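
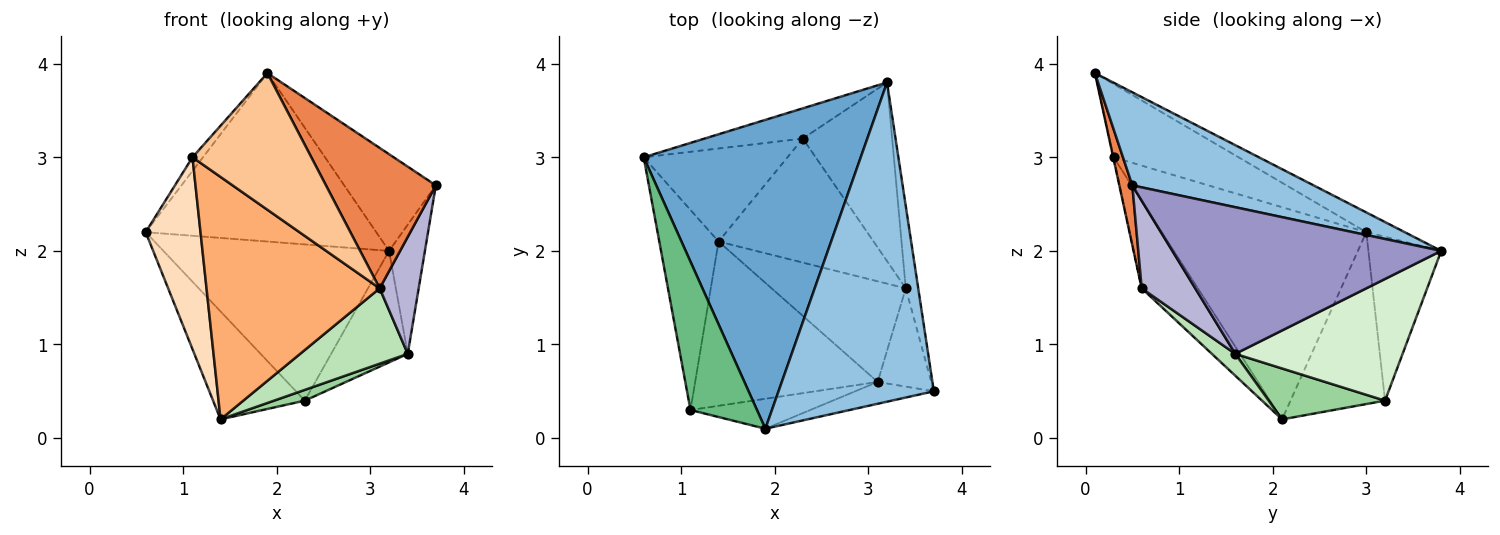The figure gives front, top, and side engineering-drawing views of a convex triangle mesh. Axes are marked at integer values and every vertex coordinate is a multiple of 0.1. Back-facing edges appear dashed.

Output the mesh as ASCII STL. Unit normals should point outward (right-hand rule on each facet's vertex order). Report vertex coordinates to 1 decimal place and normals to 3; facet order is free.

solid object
 facet normal -0.080 0.477 0.875
  outer loop
   vertex 1.9 0.1 3.9
   vertex 3.2 3.8 2.0
   vertex 0.6 3.0 2.2
  endloop
 endfacet
 facet normal 0.498 0.251 0.830
  outer loop
   vertex 1.9 0.1 3.9
   vertex 3.7 0.5 2.7
   vertex 3.2 3.8 2.0
  endloop
 endfacet
 facet normal -0.302 0.936 -0.181
  outer loop
   vertex 2.3 3.2 0.4
   vertex 0.6 3.0 2.2
   vertex 3.2 3.8 2.0
  endloop
 endfacet
 facet normal -0.615 0.597 -0.515
  outer loop
   vertex 2.3 3.2 0.4
   vertex 1.4 2.1 0.2
   vertex 0.6 3.0 2.2
  endloop
 endfacet
 facet normal 0.116 -0.981 -0.153
  outer loop
   vertex 3.1 0.6 1.6
   vertex 3.7 0.5 2.7
   vertex 1.9 0.1 3.9
  endloop
 endfacet
 facet normal -0.259 -0.800 -0.542
  outer loop
   vertex 1.1 0.3 3.0
   vertex 1.4 2.1 0.2
   vertex 3.1 0.6 1.6
  endloop
 endfacet
 facet normal -0.003 -0.977 -0.214
  outer loop
   vertex 1.1 0.3 3.0
   vertex 3.1 0.6 1.6
   vertex 1.9 0.1 3.9
  endloop
 endfacet
 facet normal -0.933 -0.250 -0.261
  outer loop
   vertex 1.1 0.3 3.0
   vertex 0.6 3.0 2.2
   vertex 1.4 2.1 0.2
  endloop
 endfacet
 facet normal -0.739 0.062 0.671
  outer loop
   vertex 1.1 0.3 3.0
   vertex 1.9 0.1 3.9
   vertex 0.6 3.0 2.2
  endloop
 endfacet
 facet normal 0.311 -0.082 -0.947
  outer loop
   vertex 3.4 1.6 0.9
   vertex 1.4 2.1 0.2
   vertex 2.3 3.2 0.4
  endloop
 endfacet
 facet normal 0.129 -0.594 -0.794
  outer loop
   vertex 3.4 1.6 0.9
   vertex 3.1 0.6 1.6
   vertex 1.4 2.1 0.2
  endloop
 endfacet
 facet normal 0.756 0.346 -0.555
  outer loop
   vertex 3.4 1.6 0.9
   vertex 2.3 3.2 0.4
   vertex 3.2 3.8 2.0
  endloop
 endfacet
 facet normal 0.988 0.132 -0.084
  outer loop
   vertex 3.4 1.6 0.9
   vertex 3.2 3.8 2.0
   vertex 3.7 0.5 2.7
  endloop
 endfacet
 facet normal 0.725 -0.528 -0.443
  outer loop
   vertex 3.4 1.6 0.9
   vertex 3.7 0.5 2.7
   vertex 3.1 0.6 1.6
  endloop
 endfacet
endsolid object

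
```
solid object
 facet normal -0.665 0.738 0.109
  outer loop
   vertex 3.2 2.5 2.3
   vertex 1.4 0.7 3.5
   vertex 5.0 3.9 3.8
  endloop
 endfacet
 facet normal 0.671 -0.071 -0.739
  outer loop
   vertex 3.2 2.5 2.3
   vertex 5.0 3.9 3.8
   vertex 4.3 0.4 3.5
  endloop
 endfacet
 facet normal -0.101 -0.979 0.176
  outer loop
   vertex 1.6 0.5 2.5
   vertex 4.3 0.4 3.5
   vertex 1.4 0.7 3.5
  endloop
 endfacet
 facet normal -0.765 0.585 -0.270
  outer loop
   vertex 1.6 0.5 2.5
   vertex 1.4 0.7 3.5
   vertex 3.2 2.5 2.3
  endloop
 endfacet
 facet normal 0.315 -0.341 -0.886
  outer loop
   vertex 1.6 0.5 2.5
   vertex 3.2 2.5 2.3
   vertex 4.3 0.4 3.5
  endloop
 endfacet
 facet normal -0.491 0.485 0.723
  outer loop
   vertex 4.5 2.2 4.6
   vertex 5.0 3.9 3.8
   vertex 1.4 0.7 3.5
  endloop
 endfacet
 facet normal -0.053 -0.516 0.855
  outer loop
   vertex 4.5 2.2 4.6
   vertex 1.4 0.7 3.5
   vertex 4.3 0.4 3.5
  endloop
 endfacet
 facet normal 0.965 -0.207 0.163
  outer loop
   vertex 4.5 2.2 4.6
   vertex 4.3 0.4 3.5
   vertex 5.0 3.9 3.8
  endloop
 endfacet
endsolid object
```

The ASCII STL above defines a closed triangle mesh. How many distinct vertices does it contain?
6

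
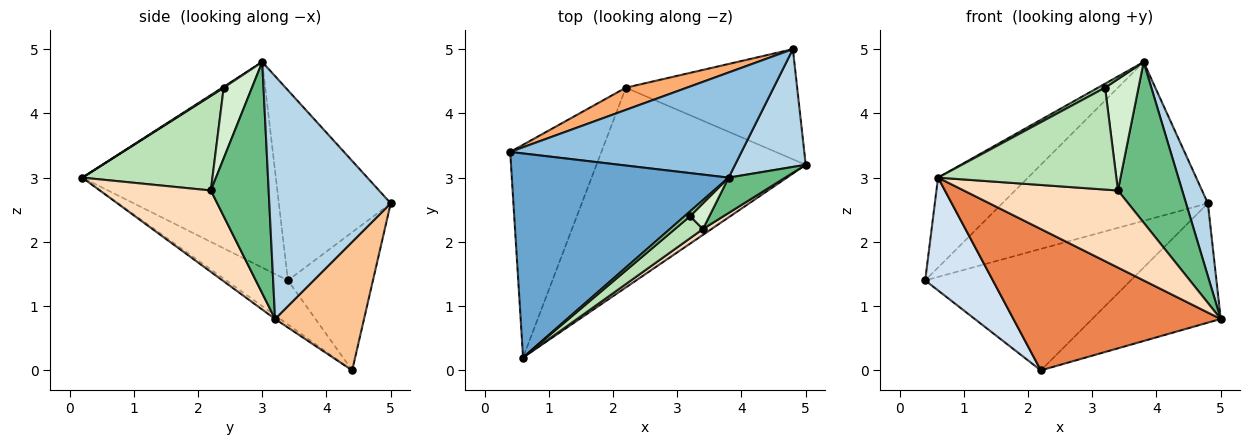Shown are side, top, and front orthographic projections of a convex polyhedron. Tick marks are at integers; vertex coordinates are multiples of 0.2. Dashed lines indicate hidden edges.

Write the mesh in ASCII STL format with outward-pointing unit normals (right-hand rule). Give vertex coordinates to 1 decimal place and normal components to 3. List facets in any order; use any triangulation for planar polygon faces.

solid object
 facet normal -0.655 0.305 0.691
  outer loop
   vertex 3.8 3.0 4.8
   vertex 0.4 3.4 1.4
   vertex 0.6 0.2 3.0
  endloop
 endfacet
 facet normal -0.413 0.759 0.503
  outer loop
   vertex 4.8 5.0 2.6
   vertex 0.4 3.4 1.4
   vertex 3.8 3.0 4.8
  endloop
 endfacet
 facet normal 0.946 -0.170 0.275
  outer loop
   vertex 4.8 5.0 2.6
   vertex 3.8 3.0 4.8
   vertex 5.0 3.2 0.8
  endloop
 endfacet
 facet normal -0.393 -0.431 -0.813
  outer loop
   vertex 2.2 4.4 0.0
   vertex 0.6 0.2 3.0
   vertex 0.4 3.4 1.4
  endloop
 endfacet
 facet normal -0.014 -0.578 -0.816
  outer loop
   vertex 2.2 4.4 0.0
   vertex 5.0 3.2 0.8
   vertex 0.6 0.2 3.0
  endloop
 endfacet
 facet normal -0.377 0.911 0.166
  outer loop
   vertex 2.2 4.4 0.0
   vertex 0.4 3.4 1.4
   vertex 4.8 5.0 2.6
  endloop
 endfacet
 facet normal 0.453 0.655 -0.605
  outer loop
   vertex 2.2 4.4 0.0
   vertex 4.8 5.0 2.6
   vertex 5.0 3.2 0.8
  endloop
 endfacet
 facet normal 0.583 -0.810 0.061
  outer loop
   vertex 3.4 2.2 2.8
   vertex 0.6 0.2 3.0
   vertex 5.0 3.2 0.8
  endloop
 endfacet
 facet normal 0.660 -0.734 0.161
  outer loop
   vertex 3.4 2.2 2.8
   vertex 5.0 3.2 0.8
   vertex 3.8 3.0 4.8
  endloop
 endfacet
 facet normal 0.127 -0.635 0.762
  outer loop
   vertex 3.2 2.4 4.4
   vertex 3.8 3.0 4.8
   vertex 0.6 0.2 3.0
  endloop
 endfacet
 facet normal 0.581 -0.796 0.172
  outer loop
   vertex 3.2 2.4 4.4
   vertex 0.6 0.2 3.0
   vertex 3.4 2.2 2.8
  endloop
 endfacet
 facet normal 0.636 -0.752 0.173
  outer loop
   vertex 3.2 2.4 4.4
   vertex 3.4 2.2 2.8
   vertex 3.8 3.0 4.8
  endloop
 endfacet
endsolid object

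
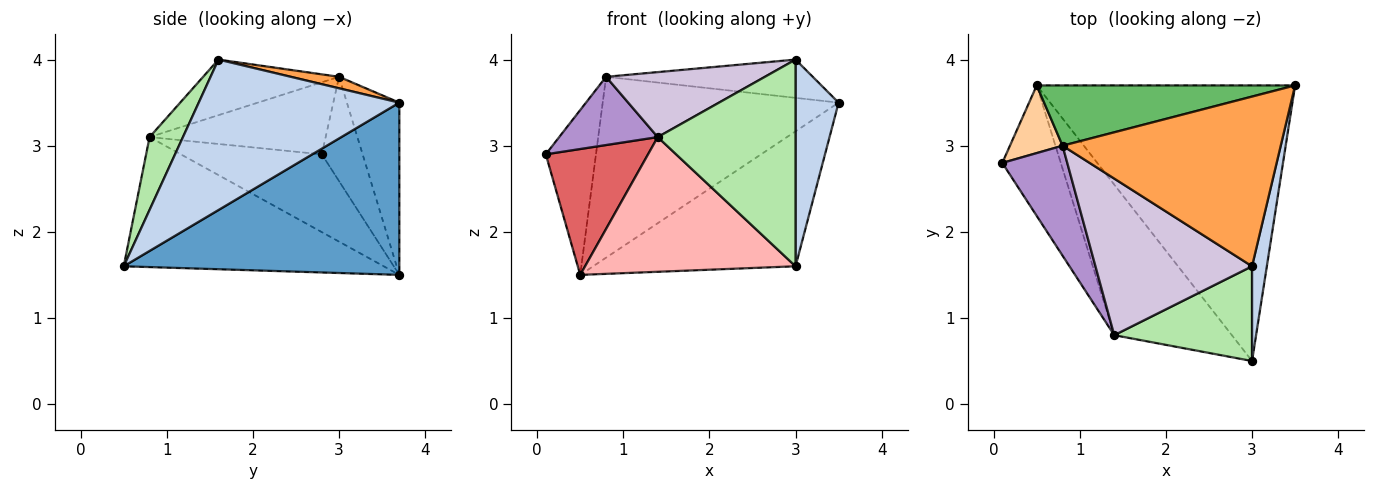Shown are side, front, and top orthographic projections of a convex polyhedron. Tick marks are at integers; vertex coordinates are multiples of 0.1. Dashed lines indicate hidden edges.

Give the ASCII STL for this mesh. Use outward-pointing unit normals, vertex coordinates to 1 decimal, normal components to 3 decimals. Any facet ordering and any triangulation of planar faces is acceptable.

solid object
 facet normal 0.514 0.377 -0.771
  outer loop
   vertex 0.5 3.7 1.5
   vertex 3.5 3.7 3.5
   vertex 3.0 0.5 1.6
  endloop
 endfacet
 facet normal 0.973 -0.209 0.096
  outer loop
   vertex 3.0 1.6 4.0
   vertex 3.0 0.5 1.6
   vertex 3.5 3.7 3.5
  endloop
 endfacet
 facet normal 0.051 0.220 0.974
  outer loop
   vertex 0.8 3.0 3.8
   vertex 3.0 1.6 4.0
   vertex 3.5 3.7 3.5
  endloop
 endfacet
 facet normal -0.601 0.739 0.303
  outer loop
   vertex 0.8 3.0 3.8
   vertex 0.5 3.7 1.5
   vertex 0.1 2.8 2.9
  endloop
 endfacet
 facet normal -0.206 0.928 0.309
  outer loop
   vertex 0.8 3.0 3.8
   vertex 3.5 3.7 3.5
   vertex 0.5 3.7 1.5
  endloop
 endfacet
 facet normal 0.215 -0.888 0.407
  outer loop
   vertex 1.4 0.8 3.1
   vertex 3.0 0.5 1.6
   vertex 3.0 1.6 4.0
  endloop
 endfacet
 facet normal -0.692 -0.501 -0.520
  outer loop
   vertex 1.4 0.8 3.1
   vertex 0.1 2.8 2.9
   vertex 0.5 3.7 1.5
  endloop
 endfacet
 facet normal -0.636 -0.515 -0.575
  outer loop
   vertex 1.4 0.8 3.1
   vertex 0.5 3.7 1.5
   vertex 3.0 0.5 1.6
  endloop
 endfacet
 facet normal -0.686 -0.384 0.619
  outer loop
   vertex 1.4 0.8 3.1
   vertex 0.8 3.0 3.8
   vertex 0.1 2.8 2.9
  endloop
 endfacet
 facet normal -0.312 -0.364 0.878
  outer loop
   vertex 1.4 0.8 3.1
   vertex 3.0 1.6 4.0
   vertex 0.8 3.0 3.8
  endloop
 endfacet
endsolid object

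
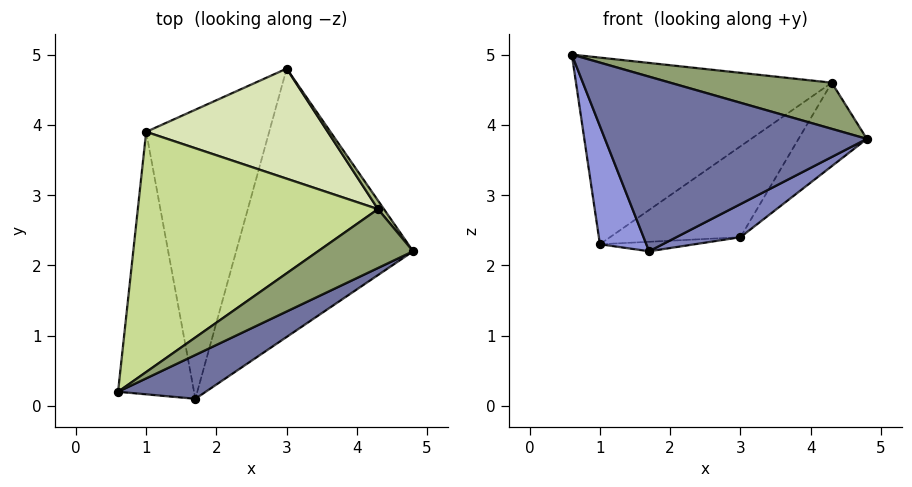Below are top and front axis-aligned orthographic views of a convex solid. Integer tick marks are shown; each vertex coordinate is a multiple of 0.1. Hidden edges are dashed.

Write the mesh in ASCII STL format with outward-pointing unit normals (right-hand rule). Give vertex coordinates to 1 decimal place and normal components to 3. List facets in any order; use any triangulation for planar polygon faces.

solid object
 facet normal 0.469 -0.856 0.215
  outer loop
   vertex 1.7 0.1 2.2
   vertex 4.8 2.2 3.8
   vertex 0.6 0.2 5.0
  endloop
 endfacet
 facet normal 0.511 -0.105 -0.853
  outer loop
   vertex 1.7 0.1 2.2
   vertex 3.0 4.8 2.4
   vertex 4.8 2.2 3.8
  endloop
 endfacet
 facet normal -0.921 -0.160 -0.356
  outer loop
   vertex 1.0 3.9 2.3
   vertex 1.7 0.1 2.2
   vertex 0.6 0.2 5.0
  endloop
 endfacet
 facet normal 0.035 0.033 -0.999
  outer loop
   vertex 1.0 3.9 2.3
   vertex 3.0 4.8 2.4
   vertex 1.7 0.1 2.2
  endloop
 endfacet
 facet normal 0.460 -0.548 0.699
  outer loop
   vertex 4.3 2.8 4.6
   vertex 0.6 0.2 5.0
   vertex 4.8 2.2 3.8
  endloop
 endfacet
 facet normal 0.805 0.590 0.061
  outer loop
   vertex 4.3 2.8 4.6
   vertex 4.8 2.2 3.8
   vertex 3.0 4.8 2.4
  endloop
 endfacet
 facet normal -0.327 0.580 0.746
  outer loop
   vertex 4.3 2.8 4.6
   vertex 1.0 3.9 2.3
   vertex 0.6 0.2 5.0
  endloop
 endfacet
 facet normal -0.309 0.606 0.733
  outer loop
   vertex 4.3 2.8 4.6
   vertex 3.0 4.8 2.4
   vertex 1.0 3.9 2.3
  endloop
 endfacet
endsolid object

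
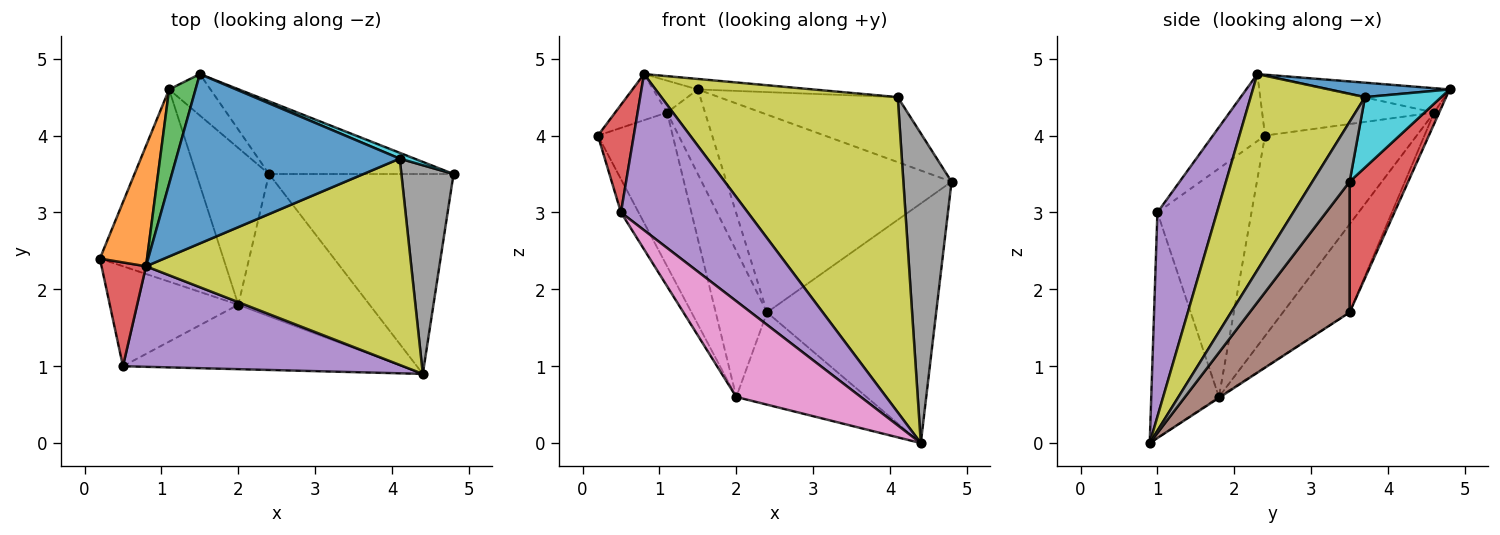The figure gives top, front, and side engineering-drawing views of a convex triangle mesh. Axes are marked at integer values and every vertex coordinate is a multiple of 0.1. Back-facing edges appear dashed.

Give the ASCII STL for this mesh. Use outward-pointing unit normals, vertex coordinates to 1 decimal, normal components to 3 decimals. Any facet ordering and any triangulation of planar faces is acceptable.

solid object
 facet normal -0.785 0.387 -0.484
  outer loop
   vertex 1.1 4.6 4.3
   vertex 2.0 1.8 0.6
   vertex 0.2 2.4 4.0
  endloop
 endfacet
 facet normal -0.764 0.231 0.602
  outer loop
   vertex 1.1 4.6 4.3
   vertex 0.2 2.4 4.0
   vertex 0.8 2.3 4.8
  endloop
 endfacet
 facet normal -0.657 0.241 0.715
  outer loop
   vertex 1.1 4.6 4.3
   vertex 0.8 2.3 4.8
   vertex 1.5 4.8 4.6
  endloop
 endfacet
 facet normal -0.723 -0.498 0.480
  outer loop
   vertex 0.5 1.0 3.0
   vertex 0.8 2.3 4.8
   vertex 0.2 2.4 4.0
  endloop
 endfacet
 facet normal 0.367 -0.782 0.504
  outer loop
   vertex 0.5 1.0 3.0
   vertex 4.4 0.9 0.0
   vertex 0.8 2.3 4.8
  endloop
 endfacet
 facet normal -0.860 0.161 -0.484
  outer loop
   vertex 0.5 1.0 3.0
   vertex 0.2 2.4 4.0
   vertex 2.0 1.8 0.6
  endloop
 endfacet
 facet normal -0.411 -0.756 -0.509
  outer loop
   vertex 0.5 1.0 3.0
   vertex 2.0 1.8 0.6
   vertex 4.4 0.9 0.0
  endloop
 endfacet
 facet normal 0.540 -0.698 0.470
  outer loop
   vertex 4.1 3.7 4.5
   vertex 4.4 0.9 0.0
   vertex 4.8 3.5 3.4
  endloop
 endfacet
 facet normal 0.375 -0.776 0.508
  outer loop
   vertex 4.1 3.7 4.5
   vertex 0.8 2.3 4.8
   vertex 4.4 0.9 0.0
  endloop
 endfacet
 facet normal 0.391 0.917 0.082
  outer loop
   vertex 4.1 3.7 4.5
   vertex 4.8 3.5 3.4
   vertex 1.5 4.8 4.6
  endloop
 endfacet
 facet normal 0.064 0.062 0.996
  outer loop
   vertex 4.1 3.7 4.5
   vertex 1.5 4.8 4.6
   vertex 0.8 2.3 4.8
  endloop
 endfacet
 facet normal -0.118 0.892 -0.437
  outer loop
   vertex 2.4 3.5 1.7
   vertex 1.1 4.6 4.3
   vertex 1.5 4.8 4.6
  endloop
 endfacet
 facet normal -0.663 0.510 -0.547
  outer loop
   vertex 2.4 3.5 1.7
   vertex 2.0 1.8 0.6
   vertex 1.1 4.6 4.3
  endloop
 endfacet
 facet normal 0.237 0.912 -0.335
  outer loop
   vertex 2.4 3.5 1.7
   vertex 1.5 4.8 4.6
   vertex 4.8 3.5 3.4
  endloop
 endfacet
 facet normal -0.006 0.544 -0.839
  outer loop
   vertex 2.4 3.5 1.7
   vertex 4.4 0.9 0.0
   vertex 2.0 1.8 0.6
  endloop
 endfacet
 facet normal 0.413 0.699 -0.583
  outer loop
   vertex 2.4 3.5 1.7
   vertex 4.8 3.5 3.4
   vertex 4.4 0.9 0.0
  endloop
 endfacet
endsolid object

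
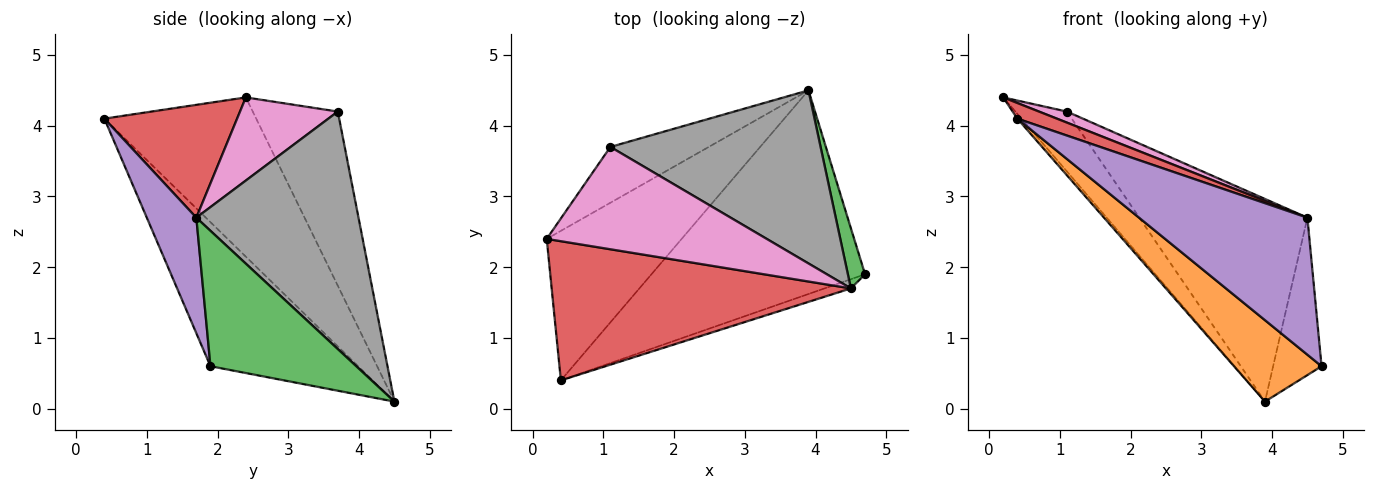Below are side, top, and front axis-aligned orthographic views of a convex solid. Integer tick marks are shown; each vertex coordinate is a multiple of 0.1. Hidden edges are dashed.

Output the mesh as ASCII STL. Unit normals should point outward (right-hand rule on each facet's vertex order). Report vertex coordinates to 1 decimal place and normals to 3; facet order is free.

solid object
 facet normal -0.763 0.021 -0.646
  outer loop
   vertex 0.4 0.4 4.1
   vertex 0.2 2.4 4.4
   vertex 3.9 4.5 0.1
  endloop
 endfacet
 facet normal -0.531 -0.315 -0.787
  outer loop
   vertex 0.4 0.4 4.1
   vertex 3.9 4.5 0.1
   vertex 4.7 1.9 0.6
  endloop
 endfacet
 facet normal 0.942 0.313 0.120
  outer loop
   vertex 4.5 1.7 2.7
   vertex 4.7 1.9 0.6
   vertex 3.9 4.5 0.1
  endloop
 endfacet
 facet normal 0.351 -0.104 0.931
  outer loop
   vertex 4.5 1.7 2.7
   vertex 0.2 2.4 4.4
   vertex 0.4 0.4 4.1
  endloop
 endfacet
 facet normal 0.282 -0.957 -0.064
  outer loop
   vertex 4.5 1.7 2.7
   vertex 0.4 0.4 4.1
   vertex 4.7 1.9 0.6
  endloop
 endfacet
 facet normal -0.770 0.466 -0.435
  outer loop
   vertex 1.1 3.7 4.2
   vertex 3.9 4.5 0.1
   vertex 0.2 2.4 4.4
  endloop
 endfacet
 facet normal 0.352 -0.100 0.931
  outer loop
   vertex 1.1 3.7 4.2
   vertex 0.2 2.4 4.4
   vertex 4.5 1.7 2.7
  endloop
 endfacet
 facet normal 0.592 0.613 0.524
  outer loop
   vertex 1.1 3.7 4.2
   vertex 4.5 1.7 2.7
   vertex 3.9 4.5 0.1
  endloop
 endfacet
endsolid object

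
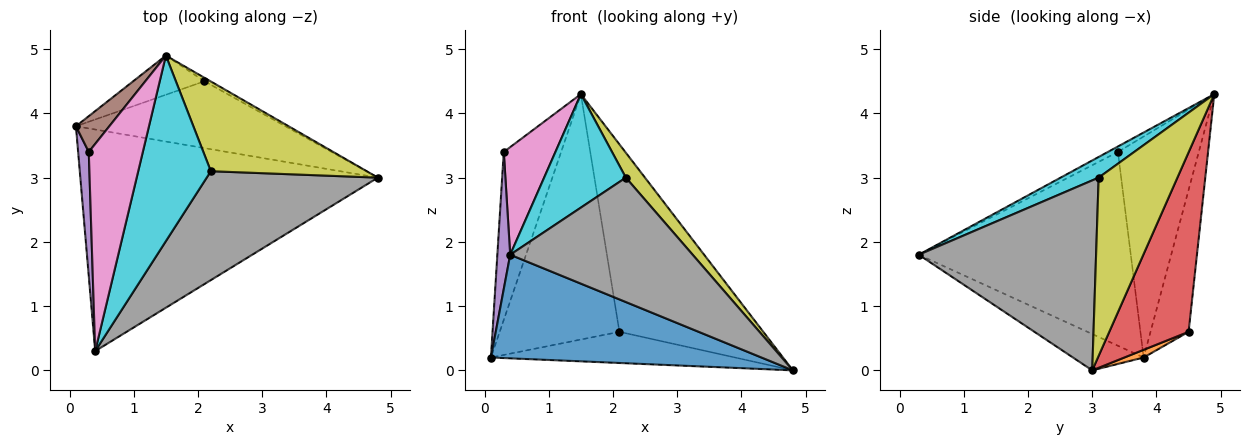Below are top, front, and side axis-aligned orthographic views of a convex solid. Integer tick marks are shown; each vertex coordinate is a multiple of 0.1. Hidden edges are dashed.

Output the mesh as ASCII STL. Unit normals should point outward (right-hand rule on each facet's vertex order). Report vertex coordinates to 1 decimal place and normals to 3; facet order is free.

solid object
 facet normal -0.110 -0.421 -0.900
  outer loop
   vertex 0.4 0.3 1.8
   vertex 0.1 3.8 0.2
   vertex 4.8 3.0 0.0
  endloop
 endfacet
 facet normal 0.033 0.422 -0.906
  outer loop
   vertex 2.1 4.5 0.6
   vertex 4.8 3.0 0.0
   vertex 0.1 3.8 0.2
  endloop
 endfacet
 facet normal -0.300 0.942 -0.150
  outer loop
   vertex 2.1 4.5 0.6
   vertex 0.1 3.8 0.2
   vertex 1.5 4.9 4.3
  endloop
 endfacet
 facet normal 0.483 0.876 -0.016
  outer loop
   vertex 2.1 4.5 0.6
   vertex 1.5 4.9 4.3
   vertex 4.8 3.0 0.0
  endloop
 endfacet
 facet normal -0.997 -0.060 0.055
  outer loop
   vertex 0.3 3.4 3.4
   vertex 0.1 3.8 0.2
   vertex 0.4 0.3 1.8
  endloop
 endfacet
 facet normal -0.810 0.574 0.122
  outer loop
   vertex 0.3 3.4 3.4
   vertex 1.5 4.9 4.3
   vertex 0.1 3.8 0.2
  endloop
 endfacet
 facet normal -0.089 -0.459 0.884
  outer loop
   vertex 0.3 3.4 3.4
   vertex 0.4 0.3 1.8
   vertex 1.5 4.9 4.3
  endloop
 endfacet
 facet normal 0.590 -0.607 0.532
  outer loop
   vertex 2.2 3.1 3.0
   vertex 0.4 0.3 1.8
   vertex 4.8 3.0 0.0
  endloop
 endfacet
 facet normal 0.740 -0.180 0.648
  outer loop
   vertex 2.2 3.1 3.0
   vertex 4.8 3.0 0.0
   vertex 1.5 4.9 4.3
  endloop
 endfacet
 facet normal 0.236 -0.507 0.829
  outer loop
   vertex 2.2 3.1 3.0
   vertex 1.5 4.9 4.3
   vertex 0.4 0.3 1.8
  endloop
 endfacet
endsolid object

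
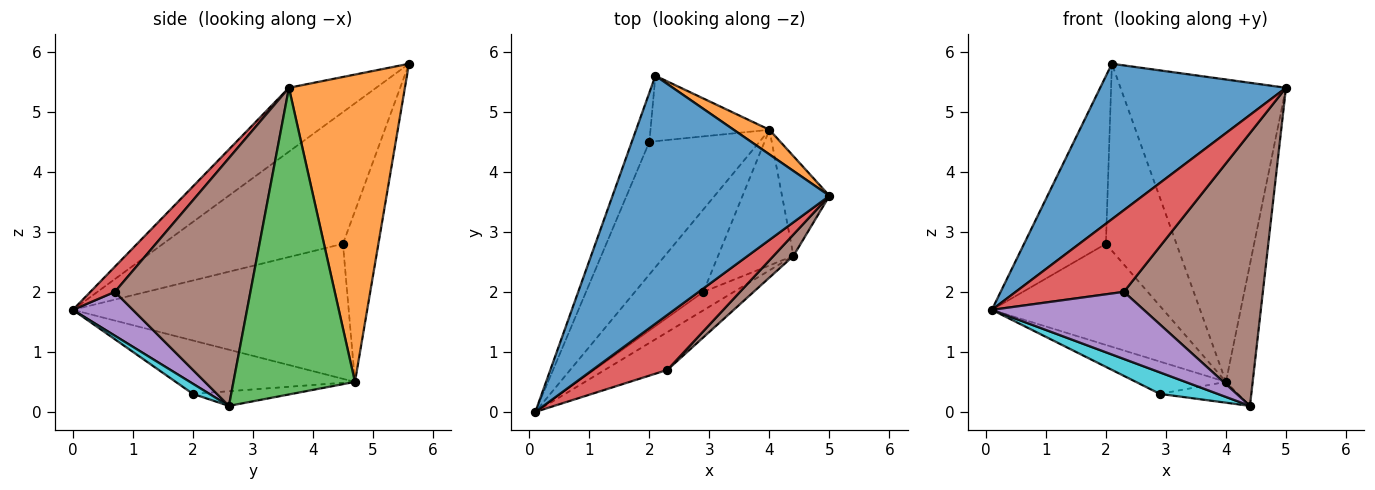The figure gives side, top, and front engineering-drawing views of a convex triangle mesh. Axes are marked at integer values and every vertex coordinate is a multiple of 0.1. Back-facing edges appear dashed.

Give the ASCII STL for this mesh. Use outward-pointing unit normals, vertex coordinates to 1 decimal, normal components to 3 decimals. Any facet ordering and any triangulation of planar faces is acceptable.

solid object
 facet normal -0.242 -0.515 0.822
  outer loop
   vertex 2.1 5.6 5.8
   vertex 0.1 0.0 1.7
   vertex 5.0 3.6 5.4
  endloop
 endfacet
 facet normal 0.573 0.817 0.067
  outer loop
   vertex 4.0 4.7 0.5
   vertex 2.1 5.6 5.8
   vertex 5.0 3.6 5.4
  endloop
 endfacet
 facet normal 0.966 0.212 -0.149
  outer loop
   vertex 4.0 4.7 0.5
   vertex 5.0 3.6 5.4
   vertex 4.4 2.6 0.1
  endloop
 endfacet
 facet normal 0.185 -0.815 0.549
  outer loop
   vertex 2.3 0.7 2.0
   vertex 5.0 3.6 5.4
   vertex 0.1 0.0 1.7
  endloop
 endfacet
 facet normal 0.325 -0.824 -0.464
  outer loop
   vertex 2.3 0.7 2.0
   vertex 0.1 0.0 1.7
   vertex 4.4 2.6 0.1
  endloop
 endfacet
 facet normal 0.697 -0.715 0.056
  outer loop
   vertex 2.3 0.7 2.0
   vertex 4.4 2.6 0.1
   vertex 5.0 3.6 5.4
  endloop
 endfacet
 facet normal -0.904 0.411 -0.121
  outer loop
   vertex 2.0 4.5 2.8
   vertex 0.1 0.0 1.7
   vertex 2.1 5.6 5.8
  endloop
 endfacet
 facet normal -0.698 0.434 -0.569
  outer loop
   vertex 2.0 4.5 2.8
   vertex 4.0 4.7 0.5
   vertex 0.1 0.0 1.7
  endloop
 endfacet
 facet normal -0.428 0.853 -0.298
  outer loop
   vertex 2.0 4.5 2.8
   vertex 2.1 5.6 5.8
   vertex 4.0 4.7 0.5
  endloop
 endfacet
 facet normal 0.212 -0.742 -0.636
  outer loop
   vertex 2.9 2.0 0.3
   vertex 4.4 2.6 0.1
   vertex 0.1 0.0 1.7
  endloop
 endfacet
 facet normal -0.588 0.295 -0.753
  outer loop
   vertex 2.9 2.0 0.3
   vertex 0.1 0.0 1.7
   vertex 4.0 4.7 0.5
  endloop
 endfacet
 facet normal -0.189 0.149 -0.971
  outer loop
   vertex 2.9 2.0 0.3
   vertex 4.0 4.7 0.5
   vertex 4.4 2.6 0.1
  endloop
 endfacet
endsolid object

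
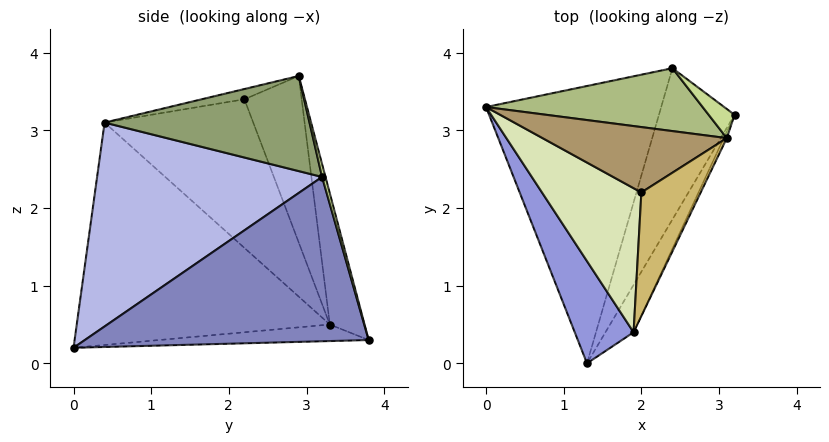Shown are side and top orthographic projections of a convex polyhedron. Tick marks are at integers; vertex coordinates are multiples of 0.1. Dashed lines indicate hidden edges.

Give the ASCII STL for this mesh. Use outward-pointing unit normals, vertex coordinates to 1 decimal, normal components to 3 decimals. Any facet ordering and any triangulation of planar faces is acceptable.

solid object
 facet normal -0.094 0.053 -0.994
  outer loop
   vertex 2.4 3.8 0.3
   vertex 1.3 0.0 0.2
   vertex 0.0 3.3 0.5
  endloop
 endfacet
 facet normal 0.881 -0.244 -0.405
  outer loop
   vertex 2.4 3.8 0.3
   vertex 3.2 3.2 2.4
   vertex 1.3 0.0 0.2
  endloop
 endfacet
 facet normal -0.896 -0.375 0.237
  outer loop
   vertex 1.9 0.4 3.1
   vertex 0.0 3.3 0.5
   vertex 1.3 0.0 0.2
  endloop
 endfacet
 facet normal 0.888 -0.443 -0.123
  outer loop
   vertex 1.9 0.4 3.1
   vertex 1.3 0.0 0.2
   vertex 3.2 3.2 2.4
  endloop
 endfacet
 facet normal 0.904 -0.427 -0.029
  outer loop
   vertex 3.1 2.9 3.7
   vertex 1.9 0.4 3.1
   vertex 3.2 3.2 2.4
  endloop
 endfacet
 facet normal -0.173 0.943 0.285
  outer loop
   vertex 3.1 2.9 3.7
   vertex 2.4 3.8 0.3
   vertex 0.0 3.3 0.5
  endloop
 endfacet
 facet normal 0.116 0.966 0.232
  outer loop
   vertex 3.1 2.9 3.7
   vertex 3.2 3.2 2.4
   vertex 2.4 3.8 0.3
  endloop
 endfacet
 facet normal -0.830 -0.046 0.555
  outer loop
   vertex 2.0 2.2 3.4
   vertex 0.0 3.3 0.5
   vertex 1.9 0.4 3.1
  endloop
 endfacet
 facet normal -0.540 0.593 0.597
  outer loop
   vertex 2.0 2.2 3.4
   vertex 3.1 2.9 3.7
   vertex 0.0 3.3 0.5
  endloop
 endfacet
 facet normal -0.168 -0.153 0.974
  outer loop
   vertex 2.0 2.2 3.4
   vertex 1.9 0.4 3.1
   vertex 3.1 2.9 3.7
  endloop
 endfacet
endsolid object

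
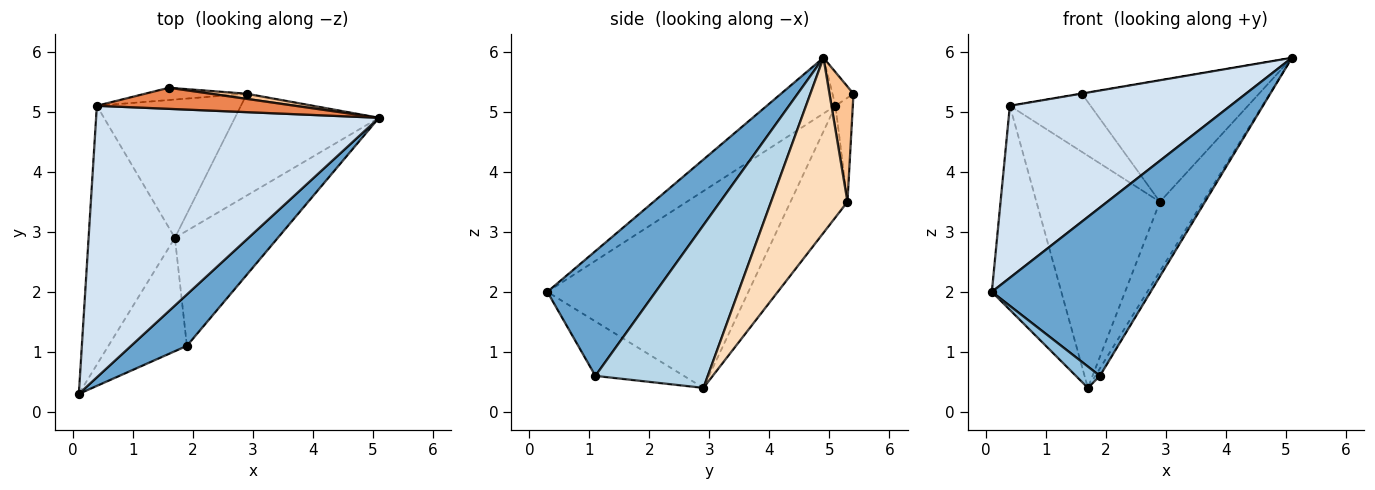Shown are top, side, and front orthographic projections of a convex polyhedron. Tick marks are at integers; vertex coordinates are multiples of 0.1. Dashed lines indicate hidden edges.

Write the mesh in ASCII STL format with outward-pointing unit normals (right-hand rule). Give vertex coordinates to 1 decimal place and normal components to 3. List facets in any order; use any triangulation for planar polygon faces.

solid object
 facet normal 0.546 -0.801 0.245
  outer loop
   vertex 1.9 1.1 0.6
   vertex 5.1 4.9 5.9
   vertex 0.1 0.3 2.0
  endloop
 endfacet
 facet normal -0.564 -0.153 -0.812
  outer loop
   vertex 1.9 1.1 0.6
   vertex 0.1 0.3 2.0
   vertex 1.7 2.9 0.4
  endloop
 endfacet
 facet normal 0.844 0.034 -0.535
  outer loop
   vertex 1.9 1.1 0.6
   vertex 1.7 2.9 0.4
   vertex 5.1 4.9 5.9
  endloop
 endfacet
 facet normal -0.164 -0.528 0.833
  outer loop
   vertex 0.4 5.1 5.1
   vertex 0.1 0.3 2.0
   vertex 5.1 4.9 5.9
  endloop
 endfacet
 facet normal -0.167 0.012 0.986
  outer loop
   vertex 0.4 5.1 5.1
   vertex 5.1 4.9 5.9
   vertex 1.6 5.4 5.3
  endloop
 endfacet
 facet normal -0.873 0.302 -0.383
  outer loop
   vertex 0.4 5.1 5.1
   vertex 1.7 2.9 0.4
   vertex 0.1 0.3 2.0
  endloop
 endfacet
 facet normal 0.134 0.990 0.042
  outer loop
   vertex 2.9 5.3 3.5
   vertex 1.6 5.4 5.3
   vertex 5.1 4.9 5.9
  endloop
 endfacet
 facet normal 0.708 0.399 -0.583
  outer loop
   vertex 2.9 5.3 3.5
   vertex 5.1 4.9 5.9
   vertex 1.7 2.9 0.4
  endloop
 endfacet
 facet normal -0.206 0.958 -0.202
  outer loop
   vertex 2.9 5.3 3.5
   vertex 0.4 5.1 5.1
   vertex 1.6 5.4 5.3
  endloop
 endfacet
 facet normal -0.368 0.799 -0.476
  outer loop
   vertex 2.9 5.3 3.5
   vertex 1.7 2.9 0.4
   vertex 0.4 5.1 5.1
  endloop
 endfacet
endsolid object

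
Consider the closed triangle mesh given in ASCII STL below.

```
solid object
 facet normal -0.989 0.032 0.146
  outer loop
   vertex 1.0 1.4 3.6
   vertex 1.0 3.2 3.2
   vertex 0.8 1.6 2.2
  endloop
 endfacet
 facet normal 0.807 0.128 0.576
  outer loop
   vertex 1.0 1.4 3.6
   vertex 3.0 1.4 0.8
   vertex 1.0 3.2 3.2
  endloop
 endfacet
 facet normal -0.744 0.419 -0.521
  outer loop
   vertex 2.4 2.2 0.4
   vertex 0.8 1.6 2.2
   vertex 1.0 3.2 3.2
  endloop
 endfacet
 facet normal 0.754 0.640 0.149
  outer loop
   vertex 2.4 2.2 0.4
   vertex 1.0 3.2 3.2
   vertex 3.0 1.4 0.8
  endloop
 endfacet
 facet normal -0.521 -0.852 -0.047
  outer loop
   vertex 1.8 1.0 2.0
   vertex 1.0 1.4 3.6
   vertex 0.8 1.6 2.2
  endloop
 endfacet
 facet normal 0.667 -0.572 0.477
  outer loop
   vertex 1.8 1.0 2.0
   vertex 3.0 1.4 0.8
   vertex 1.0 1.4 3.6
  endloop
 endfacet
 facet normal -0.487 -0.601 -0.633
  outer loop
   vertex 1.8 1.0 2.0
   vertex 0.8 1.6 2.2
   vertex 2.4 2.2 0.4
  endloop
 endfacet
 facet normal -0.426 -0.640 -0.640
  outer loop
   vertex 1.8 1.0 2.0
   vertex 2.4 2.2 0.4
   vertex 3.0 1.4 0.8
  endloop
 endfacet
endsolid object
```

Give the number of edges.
12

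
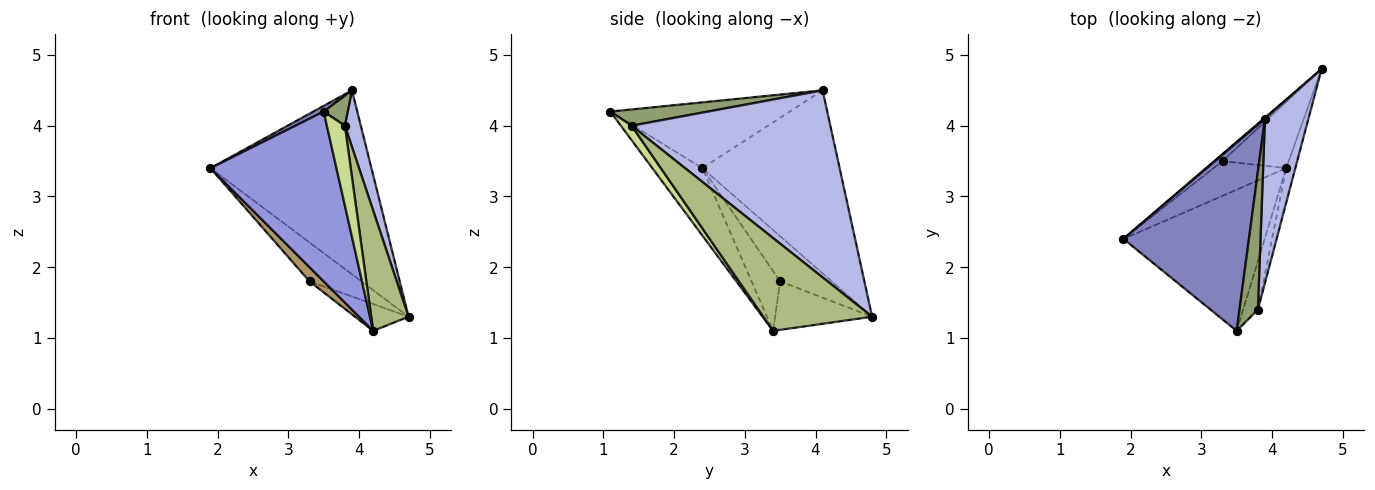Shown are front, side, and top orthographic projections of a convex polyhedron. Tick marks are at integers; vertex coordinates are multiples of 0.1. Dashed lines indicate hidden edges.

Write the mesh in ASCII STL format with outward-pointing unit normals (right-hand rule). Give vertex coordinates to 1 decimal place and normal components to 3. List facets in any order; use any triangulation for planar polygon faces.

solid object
 facet normal -0.649 0.761 0.004
  outer loop
   vertex 3.9 4.1 4.5
   vertex 4.7 4.8 1.3
   vertex 1.9 2.4 3.4
  endloop
 endfacet
 facet normal -0.464 -0.027 0.885
  outer loop
   vertex 3.9 4.1 4.5
   vertex 1.9 2.4 3.4
   vertex 3.5 1.1 4.2
  endloop
 endfacet
 facet normal -0.292 -0.735 -0.612
  outer loop
   vertex 4.2 3.4 1.1
   vertex 3.5 1.1 4.2
   vertex 1.9 2.4 3.4
  endloop
 endfacet
 facet normal 0.971 -0.078 0.226
  outer loop
   vertex 3.8 1.4 4.0
   vertex 4.7 4.8 1.3
   vertex 3.9 4.1 4.5
  endloop
 endfacet
 facet normal 0.654 -0.161 0.739
  outer loop
   vertex 3.8 1.4 4.0
   vertex 3.9 4.1 4.5
   vertex 3.5 1.1 4.2
  endloop
 endfacet
 facet normal 0.942 -0.323 -0.093
  outer loop
   vertex 3.8 1.4 4.0
   vertex 4.2 3.4 1.1
   vertex 4.7 4.8 1.3
  endloop
 endfacet
 facet normal 0.453 -0.762 -0.463
  outer loop
   vertex 3.8 1.4 4.0
   vertex 3.5 1.1 4.2
   vertex 4.2 3.4 1.1
  endloop
 endfacet
 facet normal -0.699 0.704 -0.128
  outer loop
   vertex 3.3 3.5 1.8
   vertex 1.9 2.4 3.4
   vertex 4.7 4.8 1.3
  endloop
 endfacet
 facet normal -0.606 -0.300 -0.737
  outer loop
   vertex 3.3 3.5 1.8
   vertex 4.2 3.4 1.1
   vertex 1.9 2.4 3.4
  endloop
 endfacet
 facet normal -0.562 0.310 -0.767
  outer loop
   vertex 3.3 3.5 1.8
   vertex 4.7 4.8 1.3
   vertex 4.2 3.4 1.1
  endloop
 endfacet
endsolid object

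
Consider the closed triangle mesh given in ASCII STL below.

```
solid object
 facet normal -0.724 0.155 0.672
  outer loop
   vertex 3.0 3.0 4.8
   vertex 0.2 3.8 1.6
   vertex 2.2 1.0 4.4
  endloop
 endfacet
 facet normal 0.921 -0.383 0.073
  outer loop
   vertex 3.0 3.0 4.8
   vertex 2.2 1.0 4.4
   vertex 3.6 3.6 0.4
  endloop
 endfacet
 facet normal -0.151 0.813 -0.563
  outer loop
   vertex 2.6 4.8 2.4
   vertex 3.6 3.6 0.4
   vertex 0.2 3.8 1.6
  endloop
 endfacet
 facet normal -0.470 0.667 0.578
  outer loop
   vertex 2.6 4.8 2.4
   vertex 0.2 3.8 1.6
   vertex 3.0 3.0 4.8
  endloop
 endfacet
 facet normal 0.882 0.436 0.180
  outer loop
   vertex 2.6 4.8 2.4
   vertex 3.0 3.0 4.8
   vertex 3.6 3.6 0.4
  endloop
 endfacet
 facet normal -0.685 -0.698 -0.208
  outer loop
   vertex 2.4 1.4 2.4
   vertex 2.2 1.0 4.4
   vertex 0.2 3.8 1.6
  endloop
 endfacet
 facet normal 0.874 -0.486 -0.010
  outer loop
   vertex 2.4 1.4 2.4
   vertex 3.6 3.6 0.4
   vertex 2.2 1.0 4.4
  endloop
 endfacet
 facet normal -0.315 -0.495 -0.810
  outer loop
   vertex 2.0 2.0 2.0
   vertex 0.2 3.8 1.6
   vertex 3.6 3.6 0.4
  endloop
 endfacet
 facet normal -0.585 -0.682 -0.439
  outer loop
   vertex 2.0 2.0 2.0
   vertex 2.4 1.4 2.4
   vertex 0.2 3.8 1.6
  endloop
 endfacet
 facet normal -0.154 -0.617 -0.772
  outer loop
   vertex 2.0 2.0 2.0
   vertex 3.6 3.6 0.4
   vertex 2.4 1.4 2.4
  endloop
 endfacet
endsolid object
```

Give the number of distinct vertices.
7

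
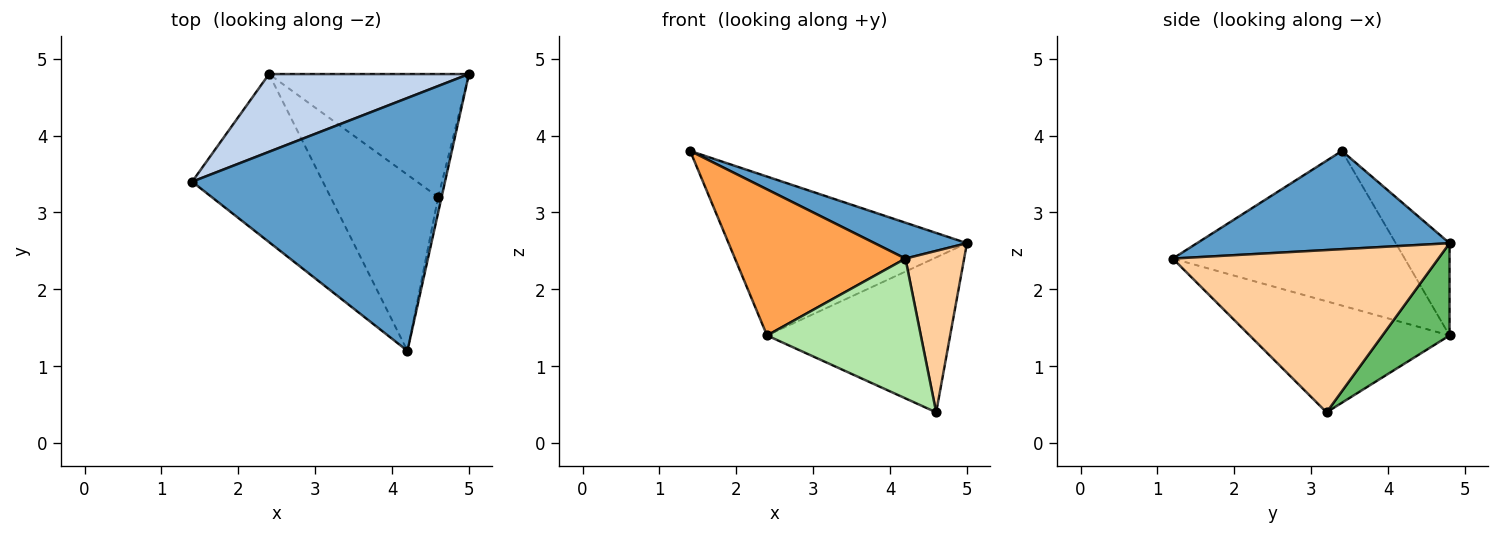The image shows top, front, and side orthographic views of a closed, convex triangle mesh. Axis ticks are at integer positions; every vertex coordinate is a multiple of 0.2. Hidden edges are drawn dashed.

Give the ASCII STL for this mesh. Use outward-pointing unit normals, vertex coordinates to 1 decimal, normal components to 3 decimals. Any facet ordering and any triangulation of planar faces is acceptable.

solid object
 facet normal 0.359 -0.131 0.924
  outer loop
   vertex 4.2 1.2 2.4
   vertex 5.0 4.8 2.6
   vertex 1.4 3.4 3.8
  endloop
 endfacet
 facet normal -0.199 0.880 0.431
  outer loop
   vertex 2.4 4.8 1.4
   vertex 1.4 3.4 3.8
   vertex 5.0 4.8 2.6
  endloop
 endfacet
 facet normal -0.666 -0.489 -0.563
  outer loop
   vertex 2.4 4.8 1.4
   vertex 4.2 1.2 2.4
   vertex 1.4 3.4 3.8
  endloop
 endfacet
 facet normal 0.976 -0.216 -0.021
  outer loop
   vertex 4.6 3.2 0.4
   vertex 5.0 4.8 2.6
   vertex 4.2 1.2 2.4
  endloop
 endfacet
 facet normal 0.276 0.753 -0.598
  outer loop
   vertex 4.6 3.2 0.4
   vertex 2.4 4.8 1.4
   vertex 5.0 4.8 2.6
  endloop
 endfacet
 facet normal -0.629 -0.484 -0.609
  outer loop
   vertex 4.6 3.2 0.4
   vertex 4.2 1.2 2.4
   vertex 2.4 4.8 1.4
  endloop
 endfacet
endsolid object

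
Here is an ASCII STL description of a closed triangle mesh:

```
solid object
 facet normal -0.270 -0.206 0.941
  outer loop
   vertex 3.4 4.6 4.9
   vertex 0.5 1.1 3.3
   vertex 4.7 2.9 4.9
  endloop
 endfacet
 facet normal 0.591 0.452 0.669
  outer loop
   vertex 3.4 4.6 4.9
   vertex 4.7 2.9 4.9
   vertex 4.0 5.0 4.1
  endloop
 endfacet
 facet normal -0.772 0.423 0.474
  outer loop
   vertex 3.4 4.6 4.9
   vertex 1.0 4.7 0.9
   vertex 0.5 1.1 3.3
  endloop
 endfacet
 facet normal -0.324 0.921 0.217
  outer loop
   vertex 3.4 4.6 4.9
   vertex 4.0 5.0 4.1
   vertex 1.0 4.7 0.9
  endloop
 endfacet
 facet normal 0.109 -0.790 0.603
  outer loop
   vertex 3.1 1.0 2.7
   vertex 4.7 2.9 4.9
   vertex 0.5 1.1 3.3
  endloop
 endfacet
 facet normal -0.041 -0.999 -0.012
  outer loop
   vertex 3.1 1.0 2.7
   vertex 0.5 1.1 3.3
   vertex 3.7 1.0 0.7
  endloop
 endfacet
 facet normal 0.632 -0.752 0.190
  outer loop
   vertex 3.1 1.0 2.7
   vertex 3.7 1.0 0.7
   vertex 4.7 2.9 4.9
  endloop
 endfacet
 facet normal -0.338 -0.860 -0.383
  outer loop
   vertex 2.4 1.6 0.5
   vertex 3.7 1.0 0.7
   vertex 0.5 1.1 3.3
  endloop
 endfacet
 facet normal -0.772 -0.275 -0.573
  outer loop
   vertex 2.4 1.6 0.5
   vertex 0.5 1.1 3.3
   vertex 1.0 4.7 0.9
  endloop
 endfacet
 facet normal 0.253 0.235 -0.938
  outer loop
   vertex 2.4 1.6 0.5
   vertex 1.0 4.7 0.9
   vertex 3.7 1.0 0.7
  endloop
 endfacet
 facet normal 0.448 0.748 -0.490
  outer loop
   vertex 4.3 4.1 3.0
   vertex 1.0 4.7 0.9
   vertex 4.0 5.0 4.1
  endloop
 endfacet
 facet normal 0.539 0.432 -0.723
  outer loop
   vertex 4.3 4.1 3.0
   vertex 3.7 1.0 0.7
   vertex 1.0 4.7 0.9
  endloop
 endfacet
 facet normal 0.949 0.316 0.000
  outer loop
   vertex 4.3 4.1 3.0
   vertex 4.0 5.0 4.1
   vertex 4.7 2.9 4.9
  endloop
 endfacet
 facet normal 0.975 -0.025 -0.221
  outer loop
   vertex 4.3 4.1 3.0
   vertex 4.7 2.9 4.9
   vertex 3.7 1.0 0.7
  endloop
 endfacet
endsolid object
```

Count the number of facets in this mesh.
14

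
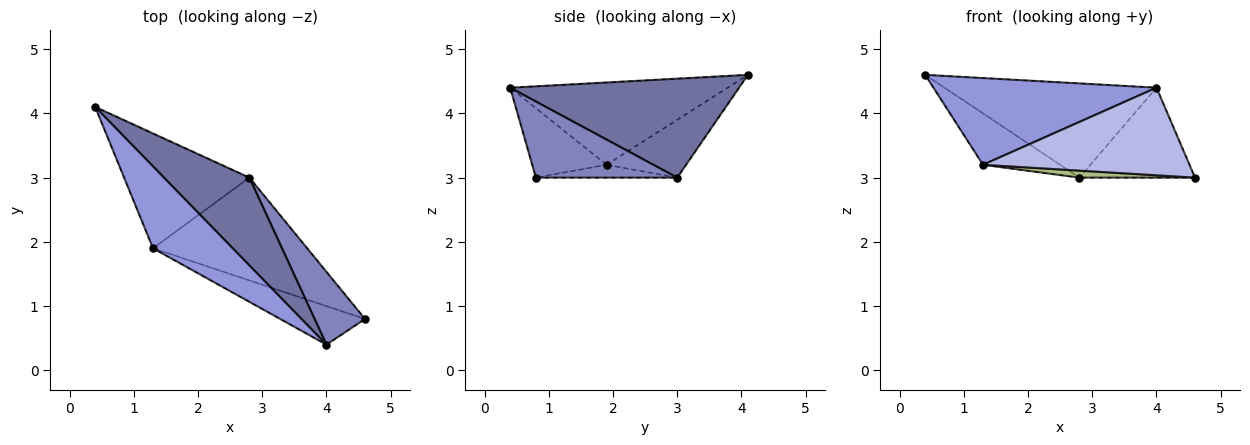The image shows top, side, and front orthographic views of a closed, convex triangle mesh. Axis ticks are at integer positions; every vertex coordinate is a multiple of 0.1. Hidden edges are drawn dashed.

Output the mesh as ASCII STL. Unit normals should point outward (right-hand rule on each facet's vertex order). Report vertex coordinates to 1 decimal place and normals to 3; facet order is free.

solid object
 facet normal 0.620 0.574 0.535
  outer loop
   vertex 2.8 3.0 3.0
   vertex 0.4 4.1 4.6
   vertex 4.0 0.4 4.4
  endloop
 endfacet
 facet normal 0.689 0.564 0.456
  outer loop
   vertex 2.8 3.0 3.0
   vertex 4.0 0.4 4.4
   vertex 4.6 0.8 3.0
  endloop
 endfacet
 facet normal -0.578 -0.593 0.560
  outer loop
   vertex 1.3 1.9 3.2
   vertex 4.0 0.4 4.4
   vertex 0.4 4.1 4.6
  endloop
 endfacet
 facet normal -0.313 -0.869 -0.383
  outer loop
   vertex 1.3 1.9 3.2
   vertex 4.6 0.8 3.0
   vertex 4.0 0.4 4.4
  endloop
 endfacet
 facet normal -0.388 0.376 -0.841
  outer loop
   vertex 1.3 1.9 3.2
   vertex 0.4 4.1 4.6
   vertex 2.8 3.0 3.0
  endloop
 endfacet
 facet normal -0.083 -0.068 -0.994
  outer loop
   vertex 1.3 1.9 3.2
   vertex 2.8 3.0 3.0
   vertex 4.6 0.8 3.0
  endloop
 endfacet
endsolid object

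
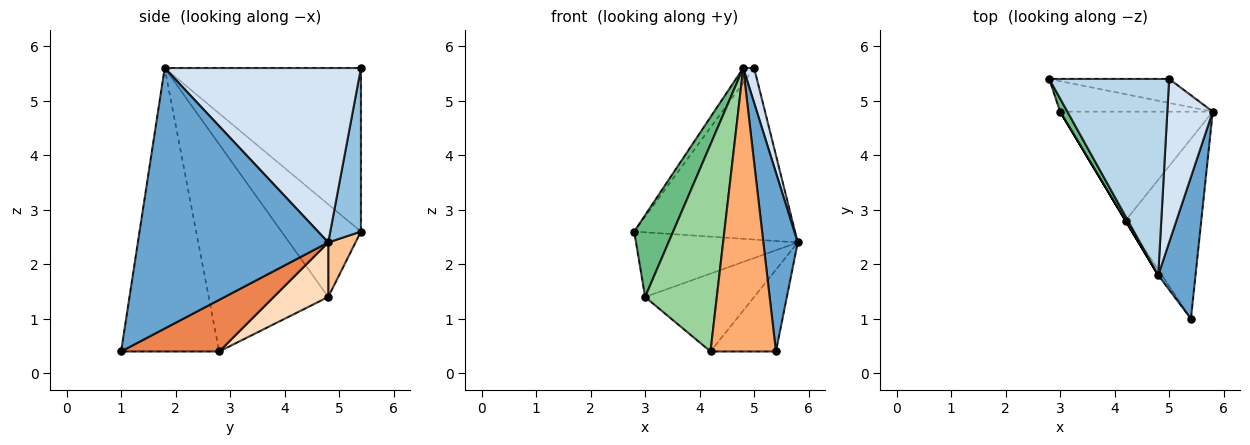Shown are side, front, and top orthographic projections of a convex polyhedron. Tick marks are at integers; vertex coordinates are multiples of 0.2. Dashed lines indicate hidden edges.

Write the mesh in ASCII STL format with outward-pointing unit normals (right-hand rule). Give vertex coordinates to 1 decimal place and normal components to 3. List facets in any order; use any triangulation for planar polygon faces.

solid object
 facet normal 0.974 -0.176 0.140
  outer loop
   vertex 4.8 1.8 5.6
   vertex 5.4 1.0 0.4
   vertex 5.8 4.8 2.4
  endloop
 endfacet
 facet normal 0.186 0.973 -0.136
  outer loop
   vertex 5.0 5.4 5.6
   vertex 5.8 4.8 2.4
   vertex 2.8 5.4 2.6
  endloop
 endfacet
 facet normal -0.806 0.045 0.591
  outer loop
   vertex 5.0 5.4 5.6
   vertex 2.8 5.4 2.6
   vertex 4.8 1.8 5.6
  endloop
 endfacet
 facet normal 0.966 -0.054 0.252
  outer loop
   vertex 5.0 5.4 5.6
   vertex 4.8 1.8 5.6
   vertex 5.8 4.8 2.4
  endloop
 endfacet
 facet normal 0.527 0.352 -0.773
  outer loop
   vertex 4.2 2.8 0.4
   vertex 5.8 4.8 2.4
   vertex 5.4 1.0 0.4
  endloop
 endfacet
 facet normal -0.832 -0.555 -0.011
  outer loop
   vertex 4.2 2.8 0.4
   vertex 5.4 1.0 0.4
   vertex 4.8 1.8 5.6
  endloop
 endfacet
 facet normal 0.151 0.894 -0.422
  outer loop
   vertex 3.0 4.8 1.4
   vertex 2.8 5.4 2.6
   vertex 5.8 4.8 2.4
  endloop
 endfacet
 facet normal 0.279 0.558 -0.781
  outer loop
   vertex 3.0 4.8 1.4
   vertex 5.8 4.8 2.4
   vertex 4.2 2.8 0.4
  endloop
 endfacet
 facet normal -0.896 -0.439 0.070
  outer loop
   vertex 3.0 4.8 1.4
   vertex 4.8 1.8 5.6
   vertex 2.8 5.4 2.6
  endloop
 endfacet
 facet normal -0.857 -0.514 0.000
  outer loop
   vertex 3.0 4.8 1.4
   vertex 4.2 2.8 0.4
   vertex 4.8 1.8 5.6
  endloop
 endfacet
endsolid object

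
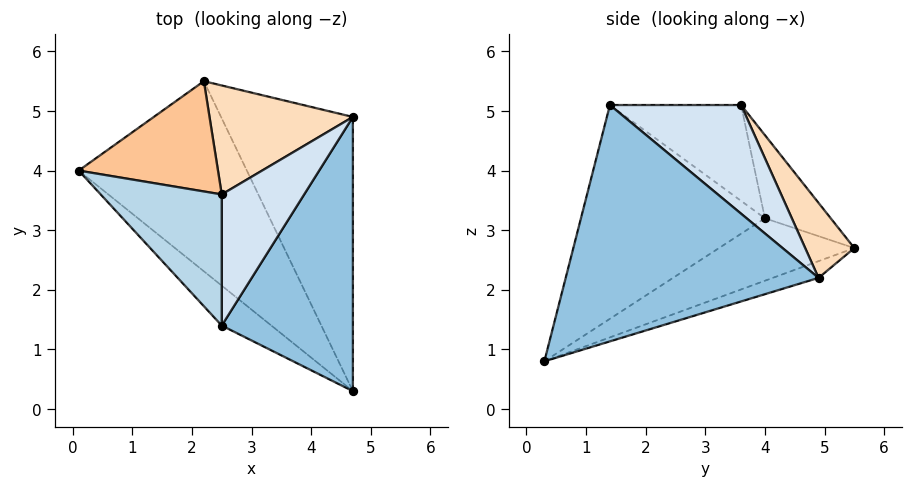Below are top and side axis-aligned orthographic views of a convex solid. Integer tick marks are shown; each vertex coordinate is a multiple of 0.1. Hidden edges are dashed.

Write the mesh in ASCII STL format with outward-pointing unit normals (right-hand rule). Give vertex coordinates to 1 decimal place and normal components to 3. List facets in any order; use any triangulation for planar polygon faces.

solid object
 facet normal -0.667 -0.729 -0.155
  outer loop
   vertex 2.5 1.4 5.1
   vertex 0.1 4.0 3.2
   vertex 4.7 0.3 0.8
  endloop
 endfacet
 facet normal 0.865 -0.146 0.480
  outer loop
   vertex 2.5 1.4 5.1
   vertex 4.7 0.3 0.8
   vertex 4.7 4.9 2.2
  endloop
 endfacet
 facet normal -0.621 0.000 0.784
  outer loop
   vertex 2.5 3.6 5.1
   vertex 0.1 4.0 3.2
   vertex 2.5 1.4 5.1
  endloop
 endfacet
 facet normal 0.797 0.000 0.604
  outer loop
   vertex 2.5 3.6 5.1
   vertex 2.5 1.4 5.1
   vertex 4.7 4.9 2.2
  endloop
 endfacet
 facet normal -0.343 0.172 -0.923
  outer loop
   vertex 2.2 5.5 2.7
   vertex 4.7 0.3 0.8
   vertex 0.1 4.0 3.2
  endloop
 endfacet
 facet normal -0.121 0.289 -0.950
  outer loop
   vertex 2.2 5.5 2.7
   vertex 4.7 4.9 2.2
   vertex 4.7 0.3 0.8
  endloop
 endfacet
 facet normal -0.362 0.708 0.606
  outer loop
   vertex 2.2 5.5 2.7
   vertex 0.1 4.0 3.2
   vertex 2.5 3.6 5.1
  endloop
 endfacet
 facet normal 0.298 0.766 0.569
  outer loop
   vertex 2.2 5.5 2.7
   vertex 2.5 3.6 5.1
   vertex 4.7 4.9 2.2
  endloop
 endfacet
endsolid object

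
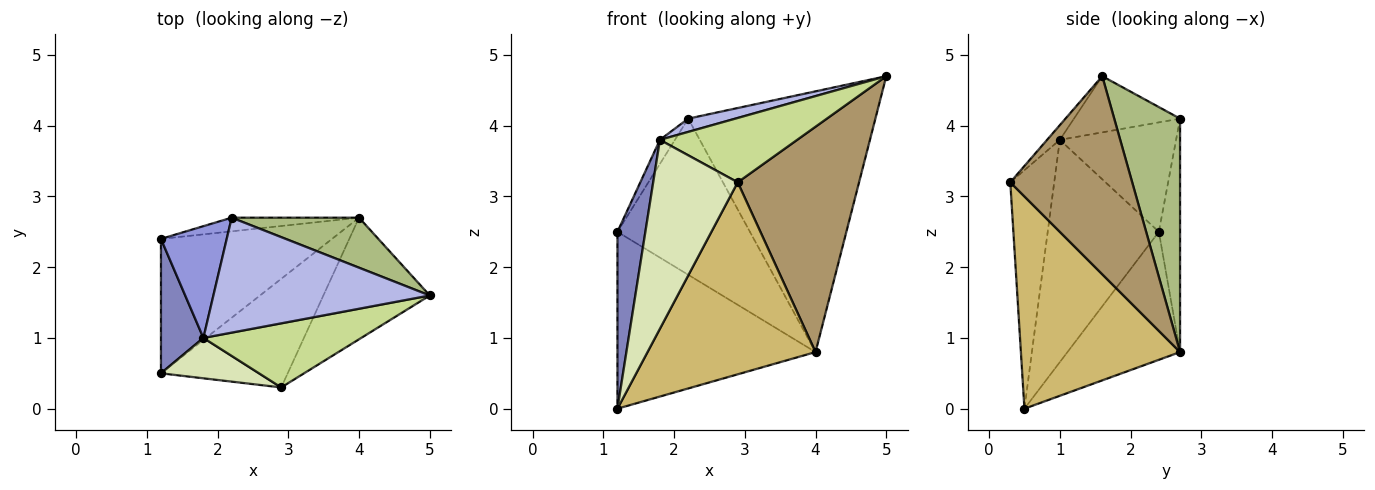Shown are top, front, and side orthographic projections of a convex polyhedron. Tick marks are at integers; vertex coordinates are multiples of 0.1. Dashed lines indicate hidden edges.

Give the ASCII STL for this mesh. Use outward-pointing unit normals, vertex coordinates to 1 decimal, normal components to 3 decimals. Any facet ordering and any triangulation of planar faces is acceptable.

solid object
 facet normal -0.412 0.725 -0.551
  outer loop
   vertex 4.0 2.7 0.8
   vertex 1.2 0.5 0.0
   vertex 1.2 2.4 2.5
  endloop
 endfacet
 facet normal -0.954 -0.240 0.182
  outer loop
   vertex 1.8 1.0 3.8
   vertex 1.2 2.4 2.5
   vertex 1.2 0.5 0.0
  endloop
 endfacet
 facet normal -0.852 0.110 0.512
  outer loop
   vertex 2.2 2.7 4.1
   vertex 1.2 2.4 2.5
   vertex 1.8 1.0 3.8
  endloop
 endfacet
 facet normal -0.250 -0.111 0.962
  outer loop
   vertex 2.2 2.7 4.1
   vertex 1.8 1.0 3.8
   vertex 5.0 1.6 4.7
  endloop
 endfacet
 facet normal -0.158 0.984 -0.086
  outer loop
   vertex 2.2 2.7 4.1
   vertex 4.0 2.7 0.8
   vertex 1.2 2.4 2.5
  endloop
 endfacet
 facet normal 0.327 0.928 0.178
  outer loop
   vertex 2.2 2.7 4.1
   vertex 5.0 1.6 4.7
   vertex 4.0 2.7 0.8
  endloop
 endfacet
 facet normal -0.066 -0.707 0.704
  outer loop
   vertex 2.9 0.3 3.2
   vertex 5.0 1.6 4.7
   vertex 1.8 1.0 3.8
  endloop
 endfacet
 facet normal -0.453 -0.872 0.186
  outer loop
   vertex 2.9 0.3 3.2
   vertex 1.8 1.0 3.8
   vertex 1.2 0.5 0.0
  endloop
 endfacet
 facet normal 0.662 -0.659 -0.356
  outer loop
   vertex 2.9 0.3 3.2
   vertex 4.0 2.7 0.8
   vertex 5.0 1.6 4.7
  endloop
 endfacet
 facet normal 0.636 -0.672 -0.380
  outer loop
   vertex 2.9 0.3 3.2
   vertex 1.2 0.5 0.0
   vertex 4.0 2.7 0.8
  endloop
 endfacet
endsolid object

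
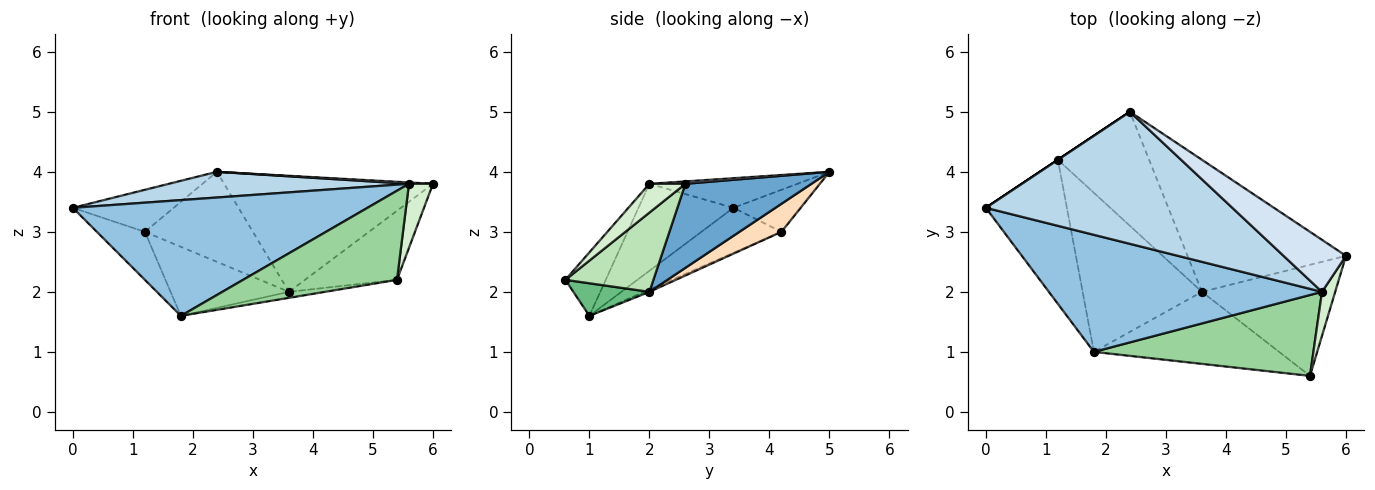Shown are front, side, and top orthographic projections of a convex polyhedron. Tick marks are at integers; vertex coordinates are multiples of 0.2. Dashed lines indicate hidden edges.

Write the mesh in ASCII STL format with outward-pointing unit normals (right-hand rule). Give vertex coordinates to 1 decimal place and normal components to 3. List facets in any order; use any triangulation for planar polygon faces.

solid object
 facet normal 0.370 0.613 -0.698
  outer loop
   vertex 3.6 2.0 2.0
   vertex 2.4 5.0 4.0
   vertex 6.0 2.6 3.8
  endloop
 endfacet
 facet normal -0.221 -0.686 0.693
  outer loop
   vertex 5.6 2.0 3.8
   vertex 0.0 3.4 3.4
   vertex 1.8 1.0 1.6
  endloop
 endfacet
 facet normal -0.117 -0.190 0.975
  outer loop
   vertex 5.6 2.0 3.8
   vertex 2.4 5.0 4.0
   vertex 0.0 3.4 3.4
  endloop
 endfacet
 facet normal 0.038 -0.026 0.999
  outer loop
   vertex 5.6 2.0 3.8
   vertex 6.0 2.6 3.8
   vertex 2.4 5.0 4.0
  endloop
 endfacet
 facet normal -0.466 0.280 -0.839
  outer loop
   vertex 1.2 4.2 3.0
   vertex 1.8 1.0 1.6
   vertex 0.0 3.4 3.4
  endloop
 endfacet
 facet normal -0.555 0.832 0.000
  outer loop
   vertex 1.2 4.2 3.0
   vertex 0.0 3.4 3.4
   vertex 2.4 5.0 4.0
  endloop
 endfacet
 facet normal -0.017 0.398 -0.917
  outer loop
   vertex 1.2 4.2 3.0
   vertex 3.6 2.0 2.0
   vertex 1.8 1.0 1.6
  endloop
 endfacet
 facet normal 0.234 0.602 -0.763
  outer loop
   vertex 1.2 4.2 3.0
   vertex 2.4 5.0 4.0
   vertex 3.6 2.0 2.0
  endloop
 endfacet
 facet normal 0.173 0.082 -0.982
  outer loop
   vertex 5.4 0.6 2.2
   vertex 1.8 1.0 1.6
   vertex 3.6 2.0 2.0
  endloop
 endfacet
 facet normal -0.191 -0.727 0.660
  outer loop
   vertex 5.4 0.6 2.2
   vertex 5.6 2.0 3.8
   vertex 1.8 1.0 1.6
  endloop
 endfacet
 facet normal 0.451 0.471 -0.758
  outer loop
   vertex 5.4 0.6 2.2
   vertex 3.6 2.0 2.0
   vertex 6.0 2.6 3.8
  endloop
 endfacet
 facet normal 0.777 -0.518 0.356
  outer loop
   vertex 5.4 0.6 2.2
   vertex 6.0 2.6 3.8
   vertex 5.6 2.0 3.8
  endloop
 endfacet
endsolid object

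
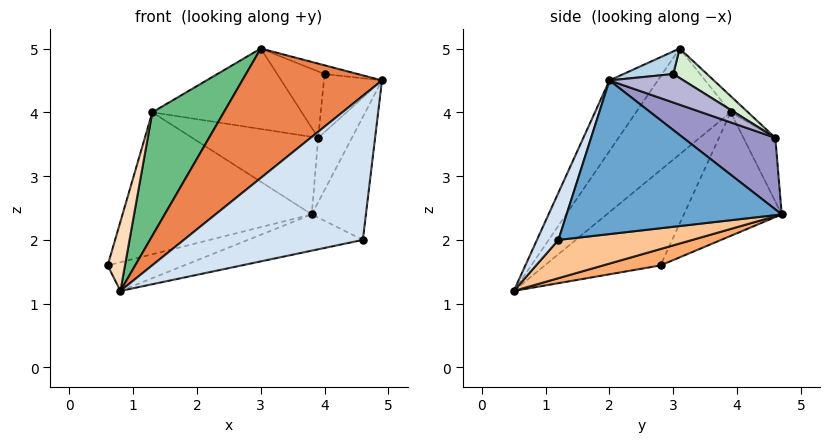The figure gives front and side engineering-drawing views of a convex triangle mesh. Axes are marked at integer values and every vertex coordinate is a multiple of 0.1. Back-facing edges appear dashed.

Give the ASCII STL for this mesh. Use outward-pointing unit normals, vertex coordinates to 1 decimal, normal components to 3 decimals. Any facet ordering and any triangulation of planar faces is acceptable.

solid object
 facet normal 0.952 0.239 -0.191
  outer loop
   vertex 4.6 1.2 2.0
   vertex 3.8 4.7 2.4
   vertex 4.9 2.0 4.5
  endloop
 endfacet
 facet normal -0.443 0.857 -0.264
  outer loop
   vertex 1.3 3.9 4.0
   vertex 3.8 4.7 2.4
   vertex 0.6 2.8 1.6
  endloop
 endfacet
 facet normal 0.381 0.254 0.889
  outer loop
   vertex 4.0 3.0 4.6
   vertex 3.0 3.1 5.0
   vertex 4.9 2.0 4.5
  endloop
 endfacet
 facet normal 0.114 -0.950 0.290
  outer loop
   vertex 0.8 0.5 1.2
   vertex 4.6 1.2 2.0
   vertex 4.9 2.0 4.5
  endloop
 endfacet
 facet normal -0.251 -0.725 0.641
  outer loop
   vertex 0.8 0.5 1.2
   vertex 4.9 2.0 4.5
   vertex 3.0 3.1 5.0
  endloop
 endfacet
 facet normal 0.136 0.181 -0.974
  outer loop
   vertex 0.8 0.5 1.2
   vertex 0.6 2.8 1.6
   vertex 3.8 4.7 2.4
  endloop
 endfacet
 facet normal 0.177 0.152 -0.973
  outer loop
   vertex 0.8 0.5 1.2
   vertex 3.8 4.7 2.4
   vertex 4.6 1.2 2.0
  endloop
 endfacet
 facet normal -0.932 -0.139 0.336
  outer loop
   vertex 0.8 0.5 1.2
   vertex 1.3 3.9 4.0
   vertex 0.6 2.8 1.6
  endloop
 endfacet
 facet normal -0.601 -0.454 0.658
  outer loop
   vertex 0.8 0.5 1.2
   vertex 3.0 3.1 5.0
   vertex 1.3 3.9 4.0
  endloop
 endfacet
 facet normal -0.244 0.964 0.101
  outer loop
   vertex 3.9 4.6 3.6
   vertex 3.8 4.7 2.4
   vertex 1.3 3.9 4.0
  endloop
 endfacet
 facet normal -0.082 0.706 0.704
  outer loop
   vertex 3.9 4.6 3.6
   vertex 1.3 3.9 4.0
   vertex 3.0 3.1 5.0
  endloop
 endfacet
 facet normal 0.363 0.510 0.780
  outer loop
   vertex 3.9 4.6 3.6
   vertex 3.0 3.1 5.0
   vertex 4.0 3.0 4.6
  endloop
 endfacet
 facet normal 0.938 0.344 -0.050
  outer loop
   vertex 3.9 4.6 3.6
   vertex 4.9 2.0 4.5
   vertex 3.8 4.7 2.4
  endloop
 endfacet
 facet normal 0.582 0.457 0.673
  outer loop
   vertex 3.9 4.6 3.6
   vertex 4.0 3.0 4.6
   vertex 4.9 2.0 4.5
  endloop
 endfacet
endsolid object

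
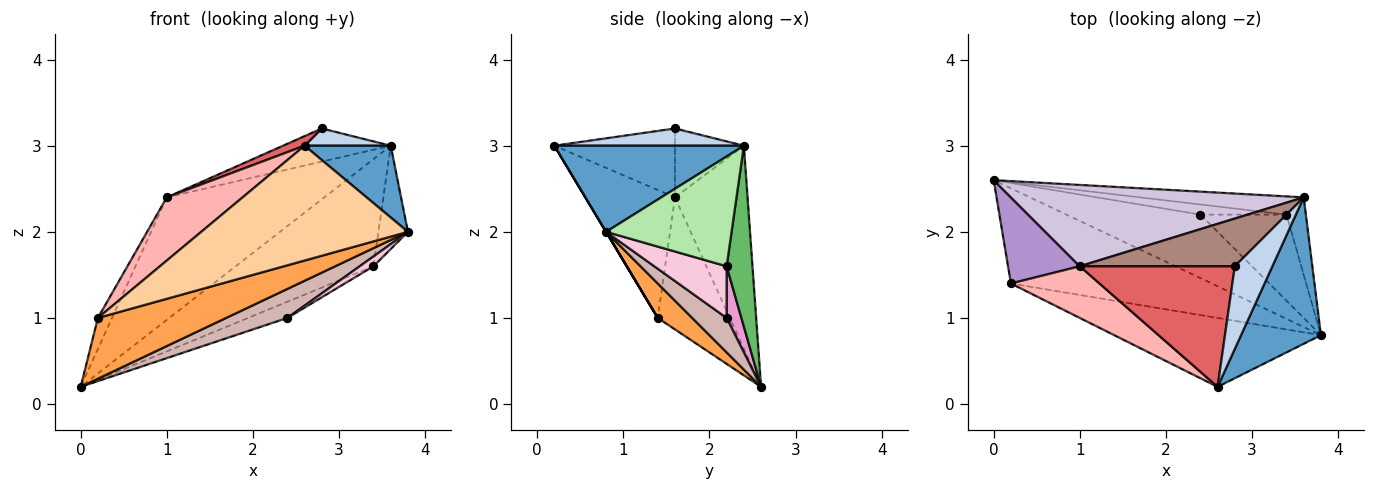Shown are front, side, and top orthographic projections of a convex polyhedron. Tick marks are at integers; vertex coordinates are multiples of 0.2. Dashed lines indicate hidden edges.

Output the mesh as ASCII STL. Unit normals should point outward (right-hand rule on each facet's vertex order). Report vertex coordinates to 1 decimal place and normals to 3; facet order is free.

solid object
 facet normal 0.696 -0.316 0.645
  outer loop
   vertex 3.6 2.4 3.0
   vertex 2.6 0.2 3.0
   vertex 3.8 0.8 2.0
  endloop
 endfacet
 facet normal 0.409 -0.186 0.893
  outer loop
   vertex 3.6 2.4 3.0
   vertex 2.8 1.6 3.2
   vertex 2.6 0.2 3.0
  endloop
 endfacet
 facet normal 0.143 -0.532 -0.834
  outer loop
   vertex 0.2 1.4 1.0
   vertex 0.0 2.6 0.2
   vertex 3.8 0.8 2.0
  endloop
 endfacet
 facet normal 0.000 -0.857 -0.514
  outer loop
   vertex 0.2 1.4 1.0
   vertex 3.8 0.8 2.0
   vertex 2.6 0.2 3.0
  endloop
 endfacet
 facet normal 0.182 0.969 -0.164
  outer loop
   vertex 3.4 2.2 1.6
   vertex 0.0 2.6 0.2
   vertex 3.6 2.4 3.0
  endloop
 endfacet
 facet normal 0.959 0.226 -0.169
  outer loop
   vertex 3.4 2.2 1.6
   vertex 3.6 2.4 3.0
   vertex 3.8 0.8 2.0
  endloop
 endfacet
 facet normal -0.405 -0.072 0.911
  outer loop
   vertex 1.0 1.6 2.4
   vertex 2.6 0.2 3.0
   vertex 2.8 1.6 3.2
  endloop
 endfacet
 facet normal -0.675 -0.571 0.467
  outer loop
   vertex 1.0 1.6 2.4
   vertex 0.2 1.4 1.0
   vertex 2.6 0.2 3.0
  endloop
 endfacet
 facet normal -0.866 0.169 0.471
  outer loop
   vertex 1.0 1.6 2.4
   vertex 0.0 2.6 0.2
   vertex 0.2 1.4 1.0
  endloop
 endfacet
 facet normal -0.358 0.778 0.516
  outer loop
   vertex 1.0 1.6 2.4
   vertex 3.6 2.4 3.0
   vertex 0.0 2.6 0.2
  endloop
 endfacet
 facet normal -0.343 0.536 0.772
  outer loop
   vertex 1.0 1.6 2.4
   vertex 2.8 1.6 3.2
   vertex 3.6 2.4 3.0
  endloop
 endfacet
 facet normal 0.228 -0.405 -0.886
  outer loop
   vertex 2.4 2.2 1.0
   vertex 3.8 0.8 2.0
   vertex 0.0 2.6 0.2
  endloop
 endfacet
 facet normal 0.303 0.808 -0.505
  outer loop
   vertex 2.4 2.2 1.0
   vertex 0.0 2.6 0.2
   vertex 3.4 2.2 1.6
  endloop
 endfacet
 facet normal 0.512 -0.098 -0.853
  outer loop
   vertex 2.4 2.2 1.0
   vertex 3.4 2.2 1.6
   vertex 3.8 0.8 2.0
  endloop
 endfacet
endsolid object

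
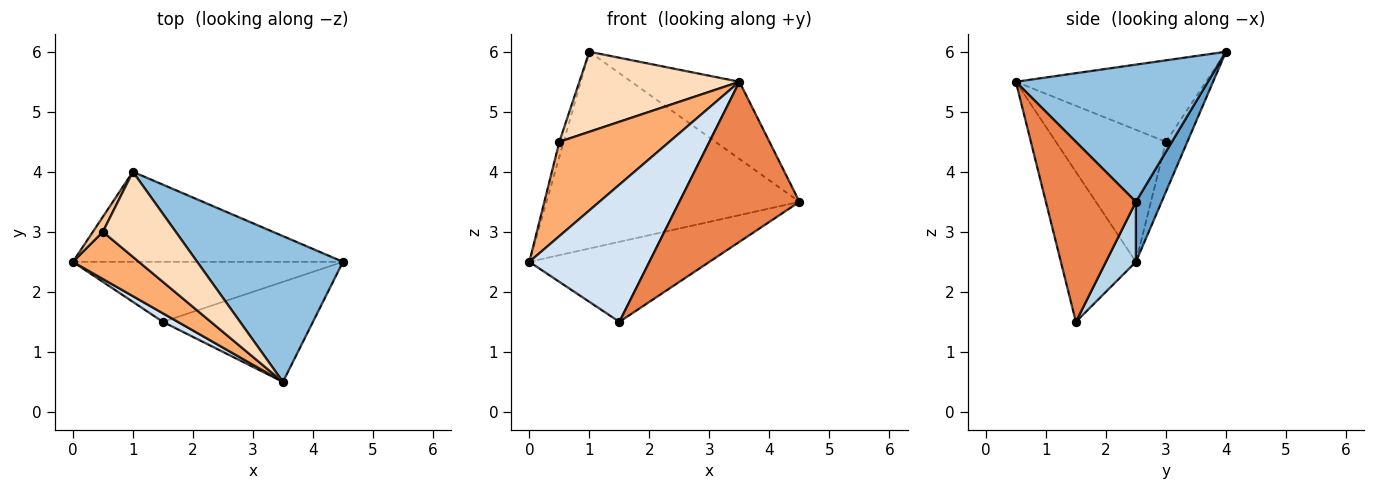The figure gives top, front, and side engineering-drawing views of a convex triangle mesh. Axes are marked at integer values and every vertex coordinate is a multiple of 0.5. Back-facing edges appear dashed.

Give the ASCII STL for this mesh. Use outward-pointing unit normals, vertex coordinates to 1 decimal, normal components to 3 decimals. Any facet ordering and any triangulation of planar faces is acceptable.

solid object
 facet normal 0.092 0.905 -0.414
  outer loop
   vertex 1.0 4.0 6.0
   vertex 4.5 2.5 3.5
   vertex 0.0 2.5 2.5
  endloop
 endfacet
 facet normal 0.639 0.360 0.679
  outer loop
   vertex 1.0 4.0 6.0
   vertex 3.5 0.5 5.5
   vertex 4.5 2.5 3.5
  endloop
 endfacet
 facet normal 0.132 0.793 -0.595
  outer loop
   vertex 1.5 1.5 1.5
   vertex 0.0 2.5 2.5
   vertex 4.5 2.5 3.5
  endloop
 endfacet
 facet normal -0.529 -0.847 0.053
  outer loop
   vertex 1.5 1.5 1.5
   vertex 3.5 0.5 5.5
   vertex 0.0 2.5 2.5
  endloop
 endfacet
 facet normal 0.537 -0.716 -0.447
  outer loop
   vertex 1.5 1.5 1.5
   vertex 4.5 2.5 3.5
   vertex 3.5 0.5 5.5
  endloop
 endfacet
 facet normal -0.667 -0.667 0.333
  outer loop
   vertex 0.5 3.0 4.5
   vertex 0.0 2.5 2.5
   vertex 3.5 0.5 5.5
  endloop
 endfacet
 facet normal -0.962 0.192 0.192
  outer loop
   vertex 0.5 3.0 4.5
   vertex 1.0 4.0 6.0
   vertex 0.0 2.5 2.5
  endloop
 endfacet
 facet normal -0.631 -0.532 0.565
  outer loop
   vertex 0.5 3.0 4.5
   vertex 3.5 0.5 5.5
   vertex 1.0 4.0 6.0
  endloop
 endfacet
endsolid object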